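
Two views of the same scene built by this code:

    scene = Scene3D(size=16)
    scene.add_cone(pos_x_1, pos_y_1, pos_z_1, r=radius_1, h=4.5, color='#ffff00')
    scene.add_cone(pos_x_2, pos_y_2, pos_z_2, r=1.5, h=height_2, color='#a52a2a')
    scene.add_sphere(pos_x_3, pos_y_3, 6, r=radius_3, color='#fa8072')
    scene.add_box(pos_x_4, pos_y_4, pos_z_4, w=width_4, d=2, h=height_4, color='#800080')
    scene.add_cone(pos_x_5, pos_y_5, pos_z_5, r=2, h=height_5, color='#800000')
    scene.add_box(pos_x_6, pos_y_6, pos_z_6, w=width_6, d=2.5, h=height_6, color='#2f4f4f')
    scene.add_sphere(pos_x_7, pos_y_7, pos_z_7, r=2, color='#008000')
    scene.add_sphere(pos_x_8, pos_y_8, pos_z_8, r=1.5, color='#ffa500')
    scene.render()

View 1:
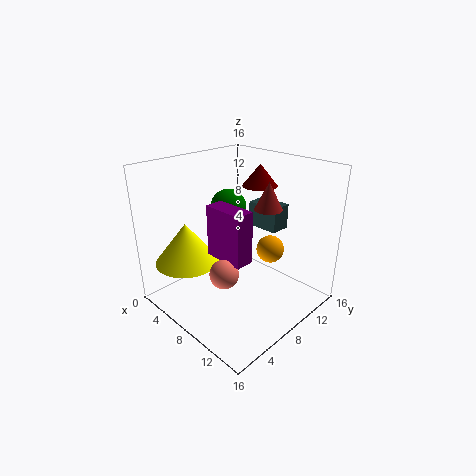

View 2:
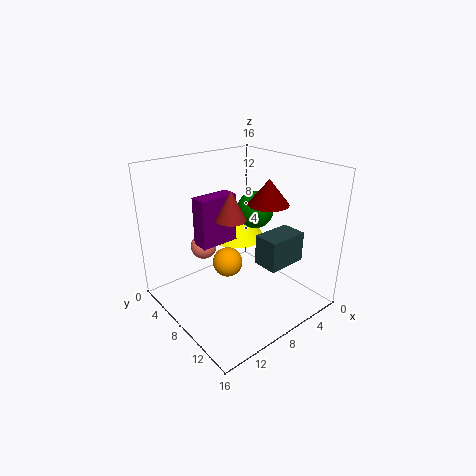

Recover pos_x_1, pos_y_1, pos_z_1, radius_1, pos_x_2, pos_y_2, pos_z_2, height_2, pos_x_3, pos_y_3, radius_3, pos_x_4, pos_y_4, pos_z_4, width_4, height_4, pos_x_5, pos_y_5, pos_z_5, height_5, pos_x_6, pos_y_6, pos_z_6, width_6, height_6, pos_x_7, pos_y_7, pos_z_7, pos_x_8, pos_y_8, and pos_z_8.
pos_x_1 = 4.5
pos_y_1 = 3.5
pos_z_1 = 5.5
radius_1 = 3.5
pos_x_2 = 10.5
pos_y_2 = 10
pos_z_2 = 11.5
height_2 = 3
pos_x_3 = 10
pos_y_3 = 4
radius_3 = 1.5
pos_x_4 = 7
pos_y_4 = 4.5
pos_z_4 = 7
width_4 = 4.5
height_4 = 5.5
pos_x_5 = 7.5
pos_y_5 = 12
pos_z_5 = 13
height_5 = 2.5
pos_x_6 = 5.5
pos_y_6 = 12.5
pos_z_6 = 7.5
width_6 = 4
height_6 = 3
pos_x_7 = 6
pos_y_7 = 8.5
pos_z_7 = 11
pos_x_8 = 11
pos_y_8 = 10
pos_z_8 = 7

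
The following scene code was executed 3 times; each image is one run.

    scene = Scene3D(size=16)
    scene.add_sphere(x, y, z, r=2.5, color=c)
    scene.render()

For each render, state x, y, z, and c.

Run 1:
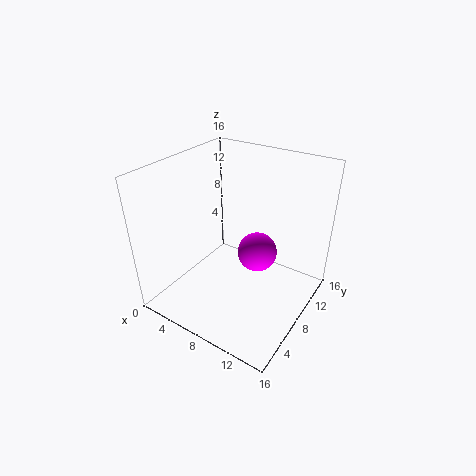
x = 8
y = 12.5
z = 3.5
c = 'magenta'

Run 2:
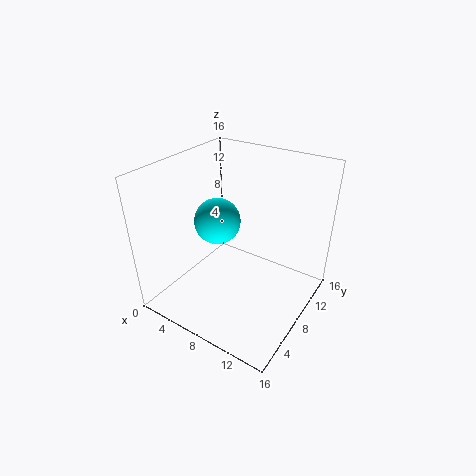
x = 6
y = 7
z = 10
c = 'cyan'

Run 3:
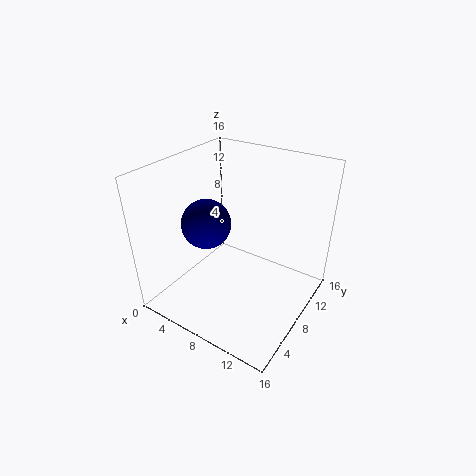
x = 6.5
y = 4.5
z = 11
c = 'navy'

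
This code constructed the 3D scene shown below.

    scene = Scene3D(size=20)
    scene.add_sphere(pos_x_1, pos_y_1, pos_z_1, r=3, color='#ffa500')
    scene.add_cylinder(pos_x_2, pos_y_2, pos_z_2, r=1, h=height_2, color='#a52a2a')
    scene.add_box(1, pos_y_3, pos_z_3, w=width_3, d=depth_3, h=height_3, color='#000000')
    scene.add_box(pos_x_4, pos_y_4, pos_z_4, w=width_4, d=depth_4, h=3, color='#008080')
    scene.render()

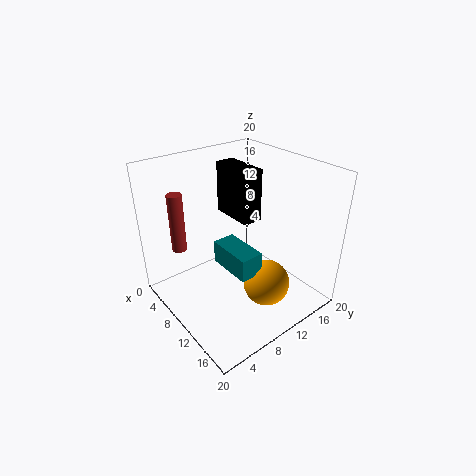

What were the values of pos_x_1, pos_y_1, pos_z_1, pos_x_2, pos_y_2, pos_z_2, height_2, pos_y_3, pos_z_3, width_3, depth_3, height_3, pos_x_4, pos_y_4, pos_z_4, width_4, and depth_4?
pos_x_1 = 16, pos_y_1 = 10, pos_z_1 = 6, pos_x_2 = 6, pos_y_2 = 3, pos_z_2 = 9, height_2 = 8, pos_y_3 = 13, pos_z_3 = 10, width_3 = 7, depth_3 = 3, height_3 = 8, pos_x_4 = 10, pos_y_4 = 6, pos_z_4 = 8, width_4 = 6, depth_4 = 3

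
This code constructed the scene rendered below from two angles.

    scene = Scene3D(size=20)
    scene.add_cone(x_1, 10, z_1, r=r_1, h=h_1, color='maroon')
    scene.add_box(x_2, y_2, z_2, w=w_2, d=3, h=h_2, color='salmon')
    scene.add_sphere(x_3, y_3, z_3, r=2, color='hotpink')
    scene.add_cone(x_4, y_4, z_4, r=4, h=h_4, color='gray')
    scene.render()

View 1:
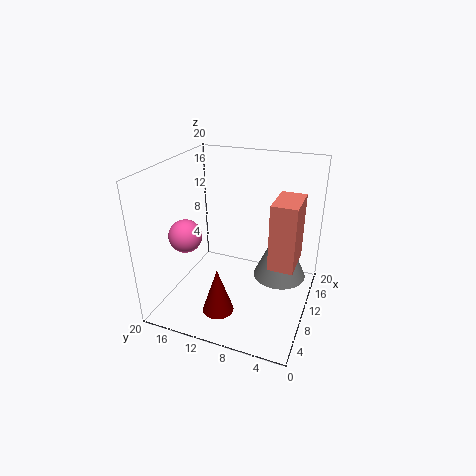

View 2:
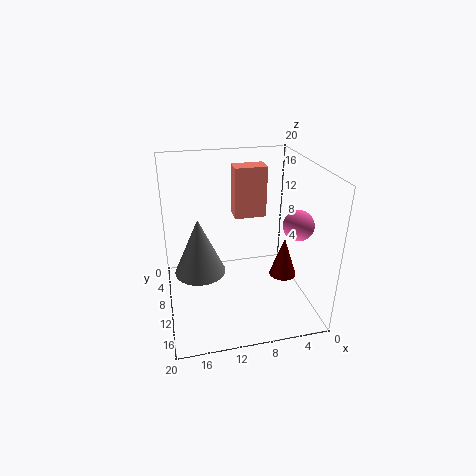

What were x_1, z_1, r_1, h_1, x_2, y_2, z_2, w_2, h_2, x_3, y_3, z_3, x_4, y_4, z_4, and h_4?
x_1 = 3; z_1 = 3; r_1 = 2; h_1 = 6; x_2 = 4; y_2 = 1; z_2 = 10; w_2 = 5; h_2 = 8; x_3 = 3; y_3 = 14; z_3 = 13; x_4 = 15; y_4 = 5; z_4 = 2; h_4 = 9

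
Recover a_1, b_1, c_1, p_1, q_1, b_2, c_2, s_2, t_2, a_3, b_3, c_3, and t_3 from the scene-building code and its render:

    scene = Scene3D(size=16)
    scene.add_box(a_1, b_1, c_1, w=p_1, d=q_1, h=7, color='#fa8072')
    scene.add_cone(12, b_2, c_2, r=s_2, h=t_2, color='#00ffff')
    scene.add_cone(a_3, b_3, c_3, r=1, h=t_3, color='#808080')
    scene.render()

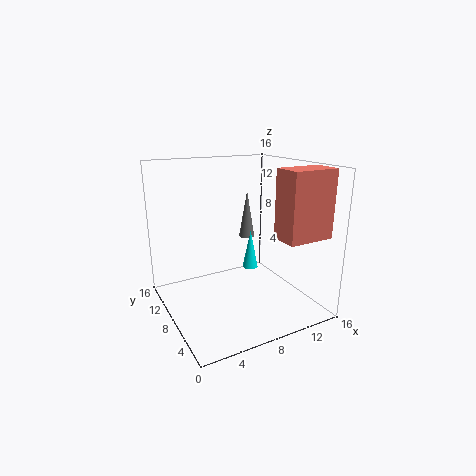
a_1 = 10
b_1 = 1
c_1 = 9
p_1 = 5
q_1 = 3
b_2 = 12
c_2 = 2
s_2 = 1
t_2 = 5
a_3 = 12
b_3 = 13
c_3 = 6
t_3 = 6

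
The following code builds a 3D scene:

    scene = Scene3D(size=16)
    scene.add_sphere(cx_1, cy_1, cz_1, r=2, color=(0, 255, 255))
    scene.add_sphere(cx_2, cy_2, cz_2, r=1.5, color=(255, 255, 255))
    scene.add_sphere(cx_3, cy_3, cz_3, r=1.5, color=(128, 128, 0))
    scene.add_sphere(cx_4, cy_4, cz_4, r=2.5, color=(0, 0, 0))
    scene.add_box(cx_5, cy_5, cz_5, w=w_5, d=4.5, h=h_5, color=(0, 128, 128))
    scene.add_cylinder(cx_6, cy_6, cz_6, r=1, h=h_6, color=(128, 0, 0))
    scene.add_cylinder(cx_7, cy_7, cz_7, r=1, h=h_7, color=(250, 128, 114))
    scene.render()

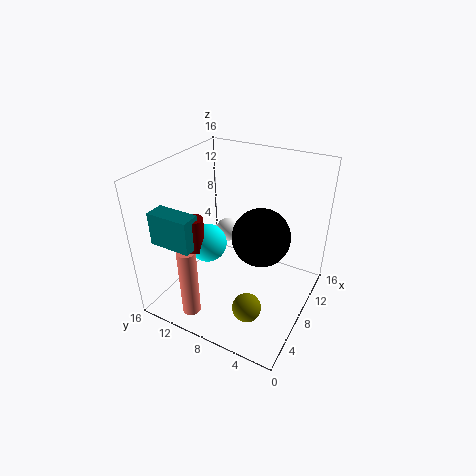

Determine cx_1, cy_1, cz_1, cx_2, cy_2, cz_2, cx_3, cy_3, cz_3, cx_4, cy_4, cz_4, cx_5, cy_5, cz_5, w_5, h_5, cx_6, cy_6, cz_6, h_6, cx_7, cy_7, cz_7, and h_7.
cx_1 = 5, cy_1 = 10, cz_1 = 8.5, cx_2 = 12.5, cy_2 = 12, cz_2 = 5.5, cx_3 = 3.5, cy_3 = 4.5, cz_3 = 3, cx_4 = 3, cy_4 = 3, cz_4 = 12.5, cx_5 = 1.5, cy_5 = 10, cz_5 = 9, w_5 = 2, h_5 = 3.5, cx_6 = 3.5, cy_6 = 10.5, cz_6 = 8.5, h_6 = 3.5, cx_7 = 2.5, cy_7 = 11, cz_7 = 0.5, h_7 = 8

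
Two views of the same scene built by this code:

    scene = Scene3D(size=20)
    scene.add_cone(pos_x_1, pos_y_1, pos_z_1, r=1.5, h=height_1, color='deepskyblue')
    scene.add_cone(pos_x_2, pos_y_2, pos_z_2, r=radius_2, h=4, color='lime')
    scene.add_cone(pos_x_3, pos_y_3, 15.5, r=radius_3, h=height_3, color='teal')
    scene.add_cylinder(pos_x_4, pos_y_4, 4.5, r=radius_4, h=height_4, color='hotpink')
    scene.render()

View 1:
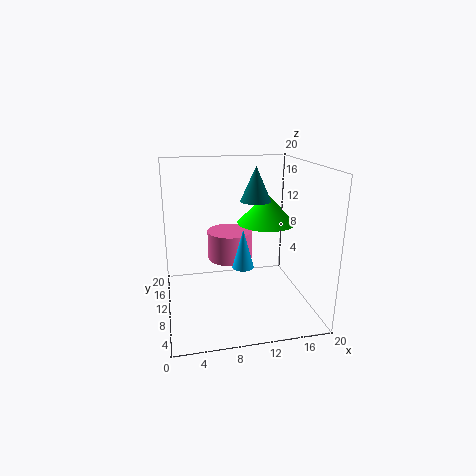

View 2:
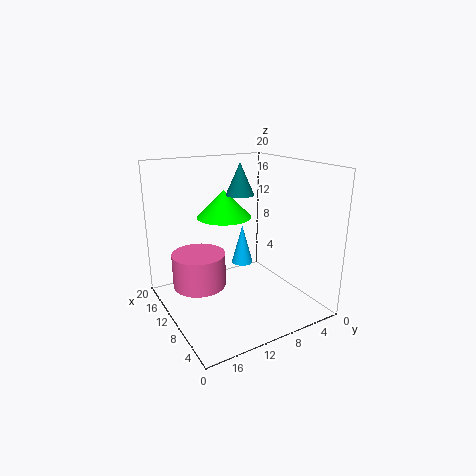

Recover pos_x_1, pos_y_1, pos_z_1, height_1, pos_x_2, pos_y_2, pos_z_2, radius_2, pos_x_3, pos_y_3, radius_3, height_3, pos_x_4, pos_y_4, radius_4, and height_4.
pos_x_1 = 10.5
pos_y_1 = 9
pos_z_1 = 6
height_1 = 5.5
pos_x_2 = 14
pos_y_2 = 10
pos_z_2 = 12
radius_2 = 4
pos_x_3 = 12
pos_y_3 = 8.5
radius_3 = 2
height_3 = 4.5
pos_x_4 = 10
pos_y_4 = 16
radius_4 = 3.5
height_4 = 4.5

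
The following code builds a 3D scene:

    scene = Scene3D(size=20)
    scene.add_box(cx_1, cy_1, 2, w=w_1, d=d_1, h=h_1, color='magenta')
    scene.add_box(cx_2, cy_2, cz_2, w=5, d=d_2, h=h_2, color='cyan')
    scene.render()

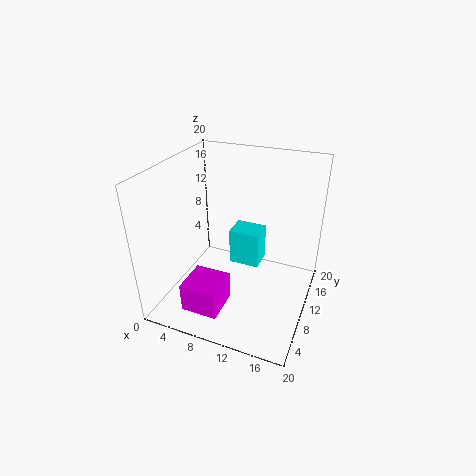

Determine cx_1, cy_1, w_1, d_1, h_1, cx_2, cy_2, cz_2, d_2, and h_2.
cx_1 = 5, cy_1 = 2, w_1 = 5, d_1 = 5, h_1 = 4, cx_2 = 6, cy_2 = 16, cz_2 = 1, d_2 = 4, h_2 = 6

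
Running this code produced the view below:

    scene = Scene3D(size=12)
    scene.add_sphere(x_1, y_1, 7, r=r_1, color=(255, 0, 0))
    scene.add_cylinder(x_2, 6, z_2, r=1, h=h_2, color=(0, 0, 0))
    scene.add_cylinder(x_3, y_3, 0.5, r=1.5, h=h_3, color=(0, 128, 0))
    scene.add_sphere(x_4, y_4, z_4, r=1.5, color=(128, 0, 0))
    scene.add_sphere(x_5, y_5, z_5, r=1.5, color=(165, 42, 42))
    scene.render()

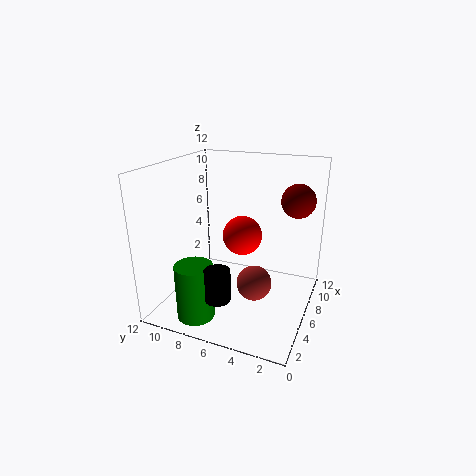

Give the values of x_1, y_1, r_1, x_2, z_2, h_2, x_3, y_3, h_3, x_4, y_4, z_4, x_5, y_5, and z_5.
x_1 = 4.5, y_1 = 5, r_1 = 1.5, x_2 = 2, z_2 = 2.5, h_2 = 2.5, x_3 = 2, y_3 = 8, h_3 = 4.5, x_4 = 10, y_4 = 2, z_4 = 8.5, x_5 = 6, y_5 = 4.5, z_5 = 2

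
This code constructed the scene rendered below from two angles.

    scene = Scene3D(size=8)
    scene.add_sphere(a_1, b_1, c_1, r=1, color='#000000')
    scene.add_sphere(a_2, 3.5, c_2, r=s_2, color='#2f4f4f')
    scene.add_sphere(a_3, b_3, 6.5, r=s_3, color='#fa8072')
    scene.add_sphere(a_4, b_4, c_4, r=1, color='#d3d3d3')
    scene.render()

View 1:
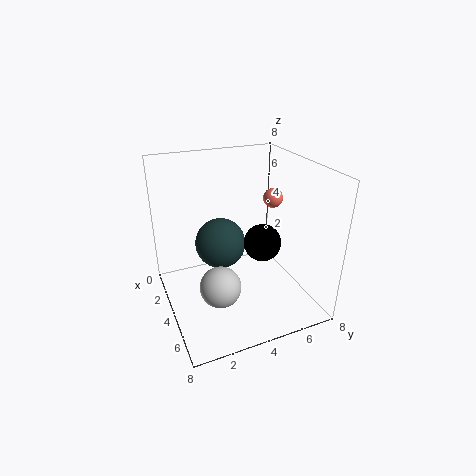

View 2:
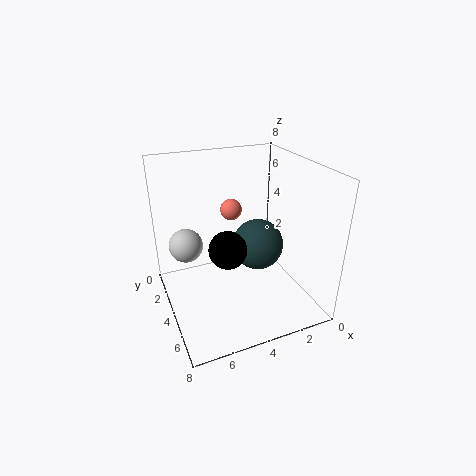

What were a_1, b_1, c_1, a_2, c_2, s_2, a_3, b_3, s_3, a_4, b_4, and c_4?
a_1 = 5
b_1 = 5
c_1 = 4
a_2 = 2.5
c_2 = 3
s_2 = 1.5
a_3 = 5
b_3 = 5.5
s_3 = 0.5
a_4 = 6.5
b_4 = 2
c_4 = 3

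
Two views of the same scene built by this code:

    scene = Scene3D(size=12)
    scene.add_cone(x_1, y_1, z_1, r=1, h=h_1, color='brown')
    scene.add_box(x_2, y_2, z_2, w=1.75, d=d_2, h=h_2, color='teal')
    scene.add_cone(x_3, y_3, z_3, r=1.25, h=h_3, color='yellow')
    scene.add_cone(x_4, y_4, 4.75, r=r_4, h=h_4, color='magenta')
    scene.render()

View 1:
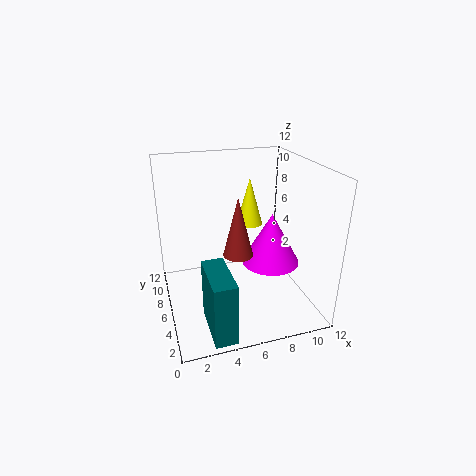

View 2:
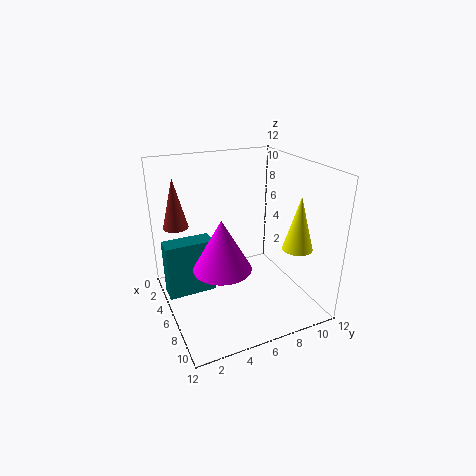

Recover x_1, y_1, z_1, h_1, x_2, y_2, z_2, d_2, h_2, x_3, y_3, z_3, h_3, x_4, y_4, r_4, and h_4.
x_1 = 4.5; y_1 = 1.25; z_1 = 7.25; h_1 = 4; x_2 = 2.5; y_2 = 0.25; z_2 = 0.25; d_2 = 4.25; h_2 = 5; x_3 = 8.5; y_3 = 10.25; z_3 = 5.25; h_3 = 4.5; x_4 = 8; y_4 = 3.75; r_4 = 2.25; h_4 = 4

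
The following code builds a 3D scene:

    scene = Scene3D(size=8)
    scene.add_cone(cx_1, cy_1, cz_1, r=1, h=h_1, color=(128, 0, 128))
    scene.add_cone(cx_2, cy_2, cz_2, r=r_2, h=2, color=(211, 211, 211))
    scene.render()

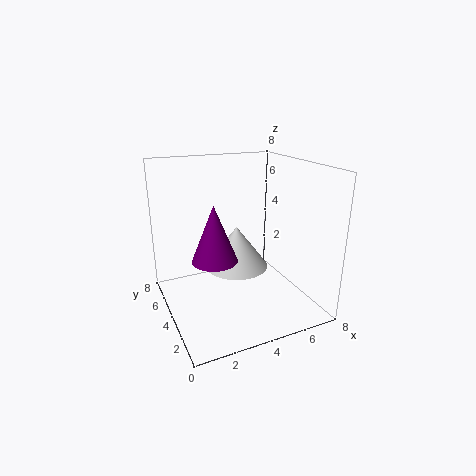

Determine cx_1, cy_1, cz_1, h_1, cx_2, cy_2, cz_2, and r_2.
cx_1 = 1.5
cy_1 = 1
cz_1 = 4.5
h_1 = 2.5
cx_2 = 3
cy_2 = 2
cz_2 = 3.5
r_2 = 1.5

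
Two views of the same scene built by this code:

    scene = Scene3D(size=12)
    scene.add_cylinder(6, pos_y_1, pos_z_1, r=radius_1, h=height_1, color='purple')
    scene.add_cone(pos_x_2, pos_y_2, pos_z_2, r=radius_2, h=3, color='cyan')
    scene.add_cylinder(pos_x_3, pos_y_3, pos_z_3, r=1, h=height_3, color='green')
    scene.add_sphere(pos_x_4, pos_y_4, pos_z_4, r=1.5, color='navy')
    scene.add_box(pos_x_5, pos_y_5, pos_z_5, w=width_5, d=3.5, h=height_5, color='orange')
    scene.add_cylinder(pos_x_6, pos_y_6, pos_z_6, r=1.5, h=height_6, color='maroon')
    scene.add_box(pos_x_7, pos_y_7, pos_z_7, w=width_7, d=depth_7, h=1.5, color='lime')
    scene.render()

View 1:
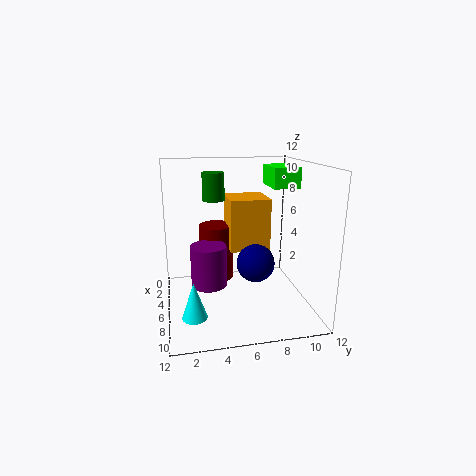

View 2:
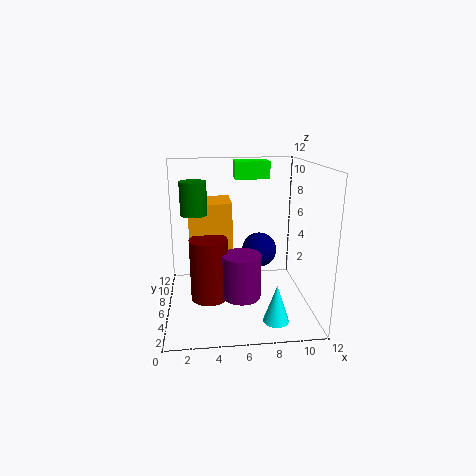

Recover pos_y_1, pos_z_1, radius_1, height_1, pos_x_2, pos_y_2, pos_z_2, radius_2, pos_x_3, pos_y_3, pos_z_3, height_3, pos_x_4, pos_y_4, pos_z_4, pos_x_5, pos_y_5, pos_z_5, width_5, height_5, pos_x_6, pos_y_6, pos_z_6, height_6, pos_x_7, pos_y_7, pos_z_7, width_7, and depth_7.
pos_y_1 = 3.5; pos_z_1 = 2; radius_1 = 1.5; height_1 = 3.5; pos_x_2 = 8.5; pos_y_2 = 2; pos_z_2 = 0.5; radius_2 = 1; pos_x_3 = 2.5; pos_y_3 = 4.5; pos_z_3 = 8.5; height_3 = 2.5; pos_x_4 = 8; pos_y_4 = 7; pos_z_4 = 4.5; pos_x_5 = 2; pos_y_5 = 5.5; pos_z_5 = 4.5; width_5 = 3.5; height_5 = 4.5; pos_x_6 = 3.5; pos_y_6 = 4.5; pos_z_6 = 1.5; height_6 = 5; pos_x_7 = 6; pos_y_7 = 8; pos_z_7 = 10.5; width_7 = 3; depth_7 = 2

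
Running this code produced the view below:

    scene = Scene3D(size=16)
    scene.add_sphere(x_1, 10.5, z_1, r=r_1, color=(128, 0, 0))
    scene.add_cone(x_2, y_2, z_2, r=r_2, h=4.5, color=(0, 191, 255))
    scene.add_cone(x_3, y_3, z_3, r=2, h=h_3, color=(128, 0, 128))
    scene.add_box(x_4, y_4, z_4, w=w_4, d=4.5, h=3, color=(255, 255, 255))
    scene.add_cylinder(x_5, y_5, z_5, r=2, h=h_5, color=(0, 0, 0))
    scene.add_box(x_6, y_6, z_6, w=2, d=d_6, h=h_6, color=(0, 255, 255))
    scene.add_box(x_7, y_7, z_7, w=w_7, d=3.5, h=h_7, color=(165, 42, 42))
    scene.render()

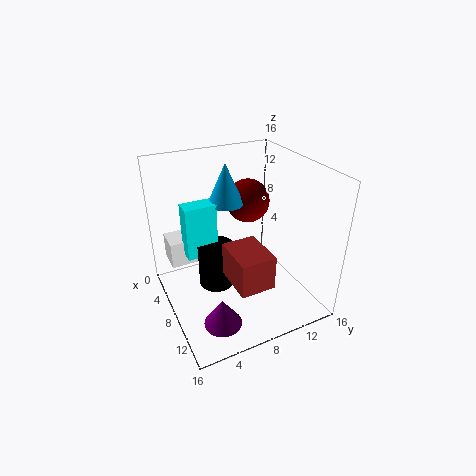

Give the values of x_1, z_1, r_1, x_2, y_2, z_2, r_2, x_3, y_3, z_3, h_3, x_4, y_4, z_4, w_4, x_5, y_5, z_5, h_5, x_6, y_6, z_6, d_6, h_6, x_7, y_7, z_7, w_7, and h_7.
x_1 = 5.5
z_1 = 11
r_1 = 2.5
x_2 = 6
y_2 = 7.5
z_2 = 11.5
r_2 = 2
x_3 = 12.5
y_3 = 4
z_3 = 1
h_3 = 3
x_4 = 2.5
y_4 = 1
z_4 = 4.5
w_4 = 3
x_5 = 7.5
y_5 = 5.5
z_5 = 2.5
h_5 = 5
x_6 = 5
y_6 = 2.5
z_6 = 6
d_6 = 3.5
h_6 = 6
x_7 = 10.5
y_7 = 5
z_7 = 6
w_7 = 4.5
h_7 = 3.5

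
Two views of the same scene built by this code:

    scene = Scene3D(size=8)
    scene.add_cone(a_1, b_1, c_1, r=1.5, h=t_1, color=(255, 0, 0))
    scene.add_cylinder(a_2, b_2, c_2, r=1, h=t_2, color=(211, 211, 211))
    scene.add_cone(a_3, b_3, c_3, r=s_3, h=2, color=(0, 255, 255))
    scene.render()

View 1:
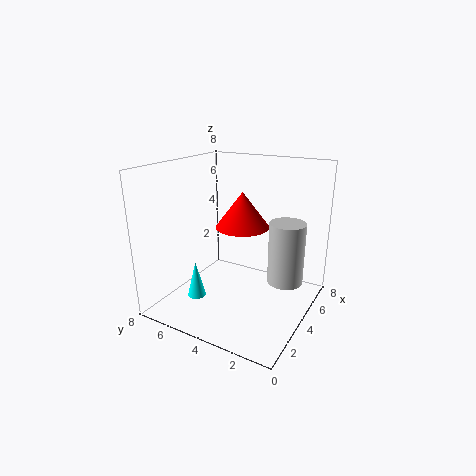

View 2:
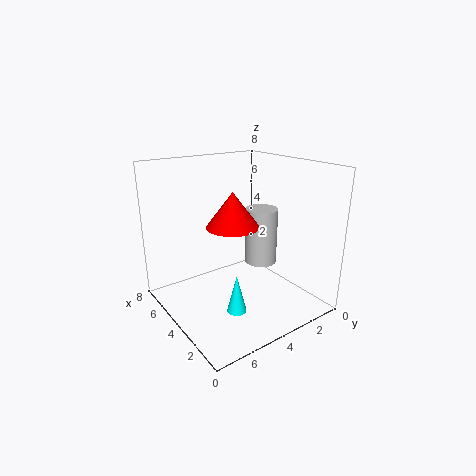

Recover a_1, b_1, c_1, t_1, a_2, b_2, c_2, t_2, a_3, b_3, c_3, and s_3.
a_1 = 4.5
b_1 = 4
c_1 = 4.5
t_1 = 2
a_2 = 5
b_2 = 1.5
c_2 = 1.5
t_2 = 3.5
a_3 = 2
b_3 = 5.5
c_3 = 1
s_3 = 0.5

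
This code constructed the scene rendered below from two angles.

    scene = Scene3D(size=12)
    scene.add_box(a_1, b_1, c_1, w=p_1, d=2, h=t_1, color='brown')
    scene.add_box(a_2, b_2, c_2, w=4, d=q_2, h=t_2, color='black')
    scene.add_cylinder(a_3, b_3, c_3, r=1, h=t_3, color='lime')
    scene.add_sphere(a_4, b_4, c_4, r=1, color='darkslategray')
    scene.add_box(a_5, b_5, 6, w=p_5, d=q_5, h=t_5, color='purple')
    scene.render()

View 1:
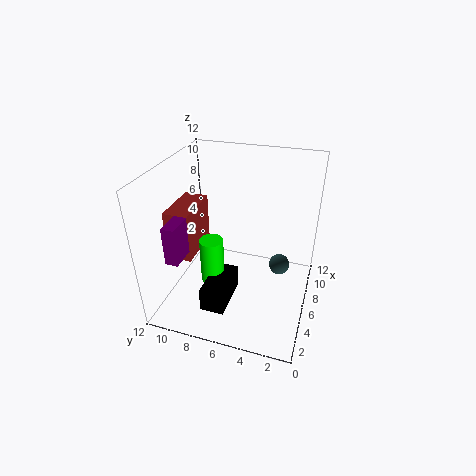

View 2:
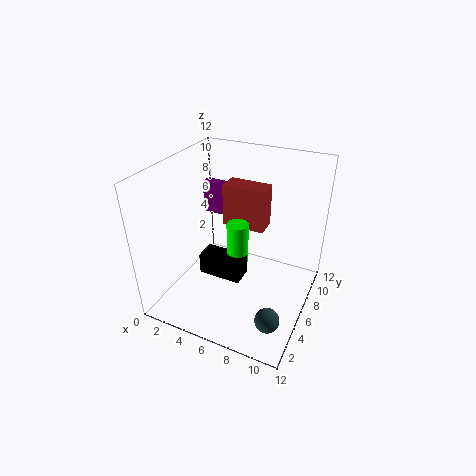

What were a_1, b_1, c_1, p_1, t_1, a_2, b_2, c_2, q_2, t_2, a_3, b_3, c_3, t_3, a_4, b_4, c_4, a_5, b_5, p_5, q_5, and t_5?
a_1 = 3; b_1 = 9; c_1 = 5; p_1 = 4; t_1 = 4; a_2 = 2; b_2 = 6; c_2 = 1; q_2 = 2; t_2 = 2; a_3 = 5; b_3 = 8; c_3 = 2; t_3 = 4; a_4 = 10; b_4 = 3; c_4 = 1; a_5 = 1; b_5 = 9; p_5 = 2; q_5 = 1; t_5 = 3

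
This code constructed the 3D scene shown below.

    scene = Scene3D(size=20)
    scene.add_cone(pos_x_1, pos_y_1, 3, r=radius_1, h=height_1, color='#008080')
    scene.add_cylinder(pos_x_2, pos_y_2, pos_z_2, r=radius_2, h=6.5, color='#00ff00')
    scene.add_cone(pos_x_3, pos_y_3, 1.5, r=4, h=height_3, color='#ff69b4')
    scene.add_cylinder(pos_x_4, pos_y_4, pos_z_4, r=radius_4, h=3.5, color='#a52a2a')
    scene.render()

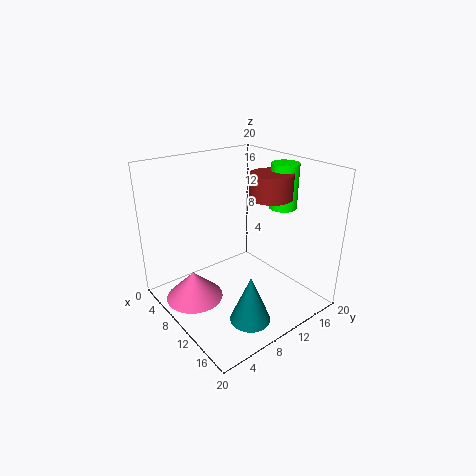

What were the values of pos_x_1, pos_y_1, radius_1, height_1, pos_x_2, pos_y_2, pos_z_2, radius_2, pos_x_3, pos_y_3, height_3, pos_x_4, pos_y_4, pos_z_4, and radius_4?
pos_x_1 = 17.5
pos_y_1 = 6
radius_1 = 2.5
height_1 = 6
pos_x_2 = 11
pos_y_2 = 17.5
pos_z_2 = 13
radius_2 = 2
pos_x_3 = 7.5
pos_y_3 = 4
height_3 = 4
pos_x_4 = 11
pos_y_4 = 15
pos_z_4 = 15
radius_4 = 3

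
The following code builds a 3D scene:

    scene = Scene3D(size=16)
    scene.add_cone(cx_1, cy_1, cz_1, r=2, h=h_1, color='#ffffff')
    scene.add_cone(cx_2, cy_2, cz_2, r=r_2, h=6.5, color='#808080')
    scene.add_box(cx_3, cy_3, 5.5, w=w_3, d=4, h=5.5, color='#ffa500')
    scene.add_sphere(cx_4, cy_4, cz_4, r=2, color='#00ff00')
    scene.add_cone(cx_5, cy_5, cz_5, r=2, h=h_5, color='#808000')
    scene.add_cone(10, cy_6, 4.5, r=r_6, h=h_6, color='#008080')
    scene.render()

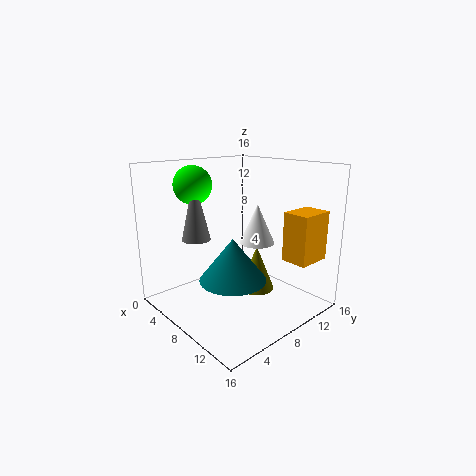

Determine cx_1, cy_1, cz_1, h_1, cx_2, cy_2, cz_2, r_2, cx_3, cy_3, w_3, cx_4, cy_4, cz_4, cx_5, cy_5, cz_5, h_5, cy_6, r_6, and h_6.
cx_1 = 8.5; cy_1 = 10.5; cz_1 = 7; h_1 = 4.5; cx_2 = 6.5; cy_2 = 3.5; cz_2 = 8.5; r_2 = 1.5; cx_3 = 11.5; cy_3 = 11.5; w_3 = 3; cx_4 = 5.5; cy_4 = 4; cz_4 = 14; cx_5 = 9.5; cy_5 = 9.5; cz_5 = 2; h_5 = 5; cy_6 = 5.5; r_6 = 3.5; h_6 = 4.5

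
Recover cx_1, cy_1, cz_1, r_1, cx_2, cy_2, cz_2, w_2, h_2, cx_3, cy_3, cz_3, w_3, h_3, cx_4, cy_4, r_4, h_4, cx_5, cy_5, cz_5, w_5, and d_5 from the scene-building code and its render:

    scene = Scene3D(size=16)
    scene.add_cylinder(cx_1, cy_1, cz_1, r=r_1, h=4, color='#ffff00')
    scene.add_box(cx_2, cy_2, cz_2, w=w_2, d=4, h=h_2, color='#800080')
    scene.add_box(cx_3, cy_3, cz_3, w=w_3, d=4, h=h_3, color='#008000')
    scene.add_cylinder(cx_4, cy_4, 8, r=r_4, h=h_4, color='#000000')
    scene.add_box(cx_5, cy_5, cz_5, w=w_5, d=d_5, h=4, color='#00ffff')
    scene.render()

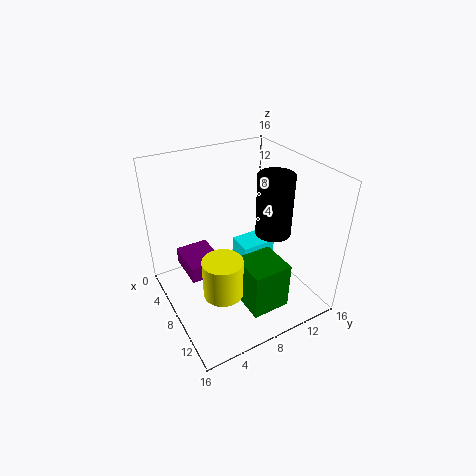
cx_1 = 12
cy_1 = 4
cz_1 = 5
r_1 = 2
cx_2 = 1
cy_2 = 3
cz_2 = 2
w_2 = 5
h_2 = 2
cx_3 = 11
cy_3 = 6
cz_3 = 3
w_3 = 4
h_3 = 5
cx_4 = 9
cy_4 = 12
r_4 = 2
h_4 = 7
cx_5 = 5
cy_5 = 9
cz_5 = 2
w_5 = 3
d_5 = 4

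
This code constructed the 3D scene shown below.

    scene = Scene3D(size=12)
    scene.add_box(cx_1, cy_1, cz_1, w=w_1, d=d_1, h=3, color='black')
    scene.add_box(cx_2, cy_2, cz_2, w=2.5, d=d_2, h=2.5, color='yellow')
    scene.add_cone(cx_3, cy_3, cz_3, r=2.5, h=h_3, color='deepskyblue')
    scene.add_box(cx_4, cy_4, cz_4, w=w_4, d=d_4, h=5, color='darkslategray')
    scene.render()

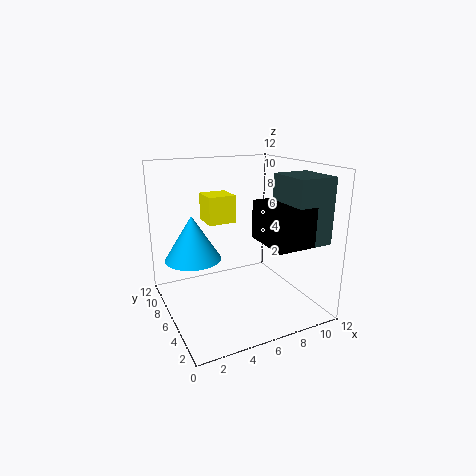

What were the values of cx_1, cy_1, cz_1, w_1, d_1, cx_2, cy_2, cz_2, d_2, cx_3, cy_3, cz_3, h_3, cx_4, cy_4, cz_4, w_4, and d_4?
cx_1 = 6.5; cy_1 = 0.5; cz_1 = 6.5; w_1 = 3; d_1 = 4; cx_2 = 4.5; cy_2 = 8.5; cz_2 = 6.5; d_2 = 2.5; cx_3 = 3; cy_3 = 9; cz_3 = 3.5; h_3 = 4; cx_4 = 8; cy_4 = 0.5; cz_4 = 6.5; w_4 = 3; d_4 = 3.5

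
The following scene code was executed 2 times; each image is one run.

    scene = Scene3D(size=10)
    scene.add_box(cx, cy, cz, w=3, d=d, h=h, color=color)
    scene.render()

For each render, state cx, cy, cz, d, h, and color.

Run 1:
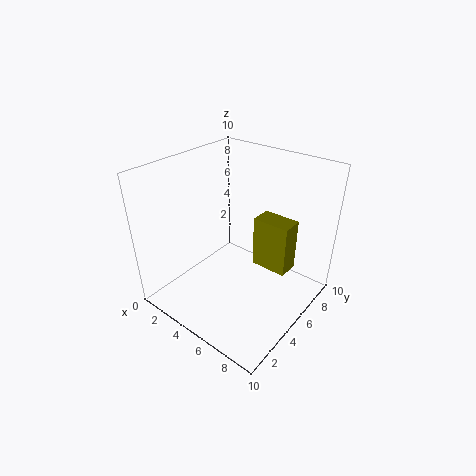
cx = 4
cy = 8.25
cz = 0.5
d = 1.75
h = 4.25
color = 'olive'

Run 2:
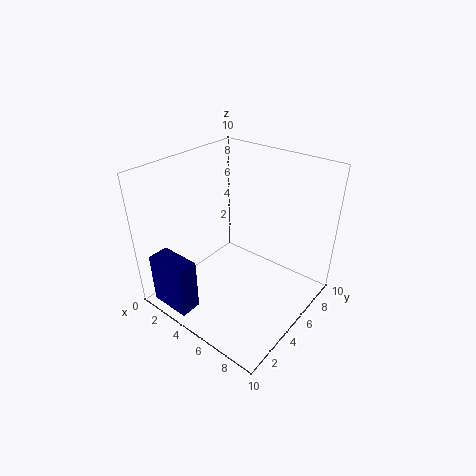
cx = 0.75
cy = 0.5
cz = 0.25
d = 1.5
h = 3.75
color = 'navy'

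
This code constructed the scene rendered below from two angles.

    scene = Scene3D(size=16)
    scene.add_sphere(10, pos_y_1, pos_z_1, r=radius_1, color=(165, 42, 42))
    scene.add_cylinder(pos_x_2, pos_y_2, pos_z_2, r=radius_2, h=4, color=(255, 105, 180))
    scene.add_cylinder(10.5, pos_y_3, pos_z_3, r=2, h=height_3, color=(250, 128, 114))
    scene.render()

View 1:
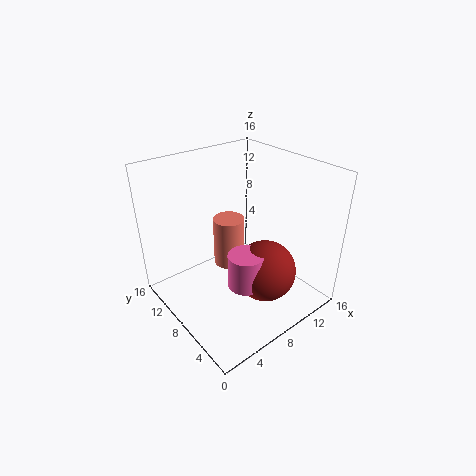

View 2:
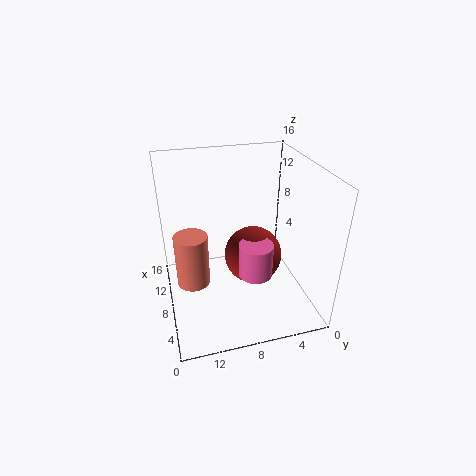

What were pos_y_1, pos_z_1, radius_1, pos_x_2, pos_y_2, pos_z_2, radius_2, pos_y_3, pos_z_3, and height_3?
pos_y_1 = 5.5, pos_z_1 = 4, radius_1 = 3.5, pos_x_2 = 7.5, pos_y_2 = 6, pos_z_2 = 3, radius_2 = 2, pos_y_3 = 13, pos_z_3 = 1, height_3 = 6.5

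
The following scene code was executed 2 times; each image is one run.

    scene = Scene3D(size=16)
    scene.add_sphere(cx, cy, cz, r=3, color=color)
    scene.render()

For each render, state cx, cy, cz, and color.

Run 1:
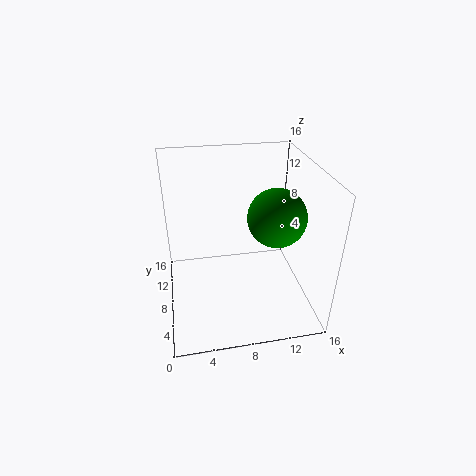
cx = 11.5; cy = 5.5; cz = 11.5; color = 'green'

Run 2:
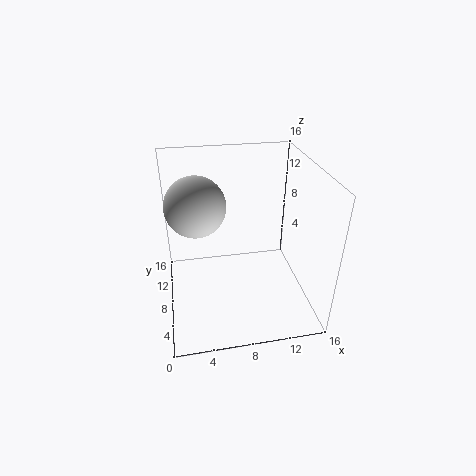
cx = 3.5; cy = 6.5; cz = 13; color = 'lightgray'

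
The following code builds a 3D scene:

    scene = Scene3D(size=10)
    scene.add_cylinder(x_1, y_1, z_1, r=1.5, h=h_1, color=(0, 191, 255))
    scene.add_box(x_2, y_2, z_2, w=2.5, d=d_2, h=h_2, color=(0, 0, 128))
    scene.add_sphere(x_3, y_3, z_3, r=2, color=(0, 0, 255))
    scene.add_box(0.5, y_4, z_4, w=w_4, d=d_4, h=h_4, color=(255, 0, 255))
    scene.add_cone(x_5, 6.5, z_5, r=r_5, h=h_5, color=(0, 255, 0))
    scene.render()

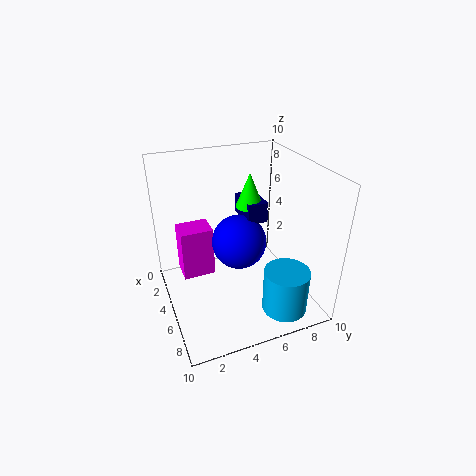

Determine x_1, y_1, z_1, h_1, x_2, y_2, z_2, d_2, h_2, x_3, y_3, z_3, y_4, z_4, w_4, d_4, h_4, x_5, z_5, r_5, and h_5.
x_1 = 8.5, y_1 = 7, z_1 = 1, h_1 = 3, x_2 = 2, y_2 = 6, z_2 = 5.5, d_2 = 1.5, h_2 = 1.5, x_3 = 4, y_3 = 5.5, z_3 = 4, y_4 = 1.5, z_4 = 0.5, w_4 = 2, d_4 = 2.5, h_4 = 4, x_5 = 3.5, z_5 = 6.5, r_5 = 1, h_5 = 2.5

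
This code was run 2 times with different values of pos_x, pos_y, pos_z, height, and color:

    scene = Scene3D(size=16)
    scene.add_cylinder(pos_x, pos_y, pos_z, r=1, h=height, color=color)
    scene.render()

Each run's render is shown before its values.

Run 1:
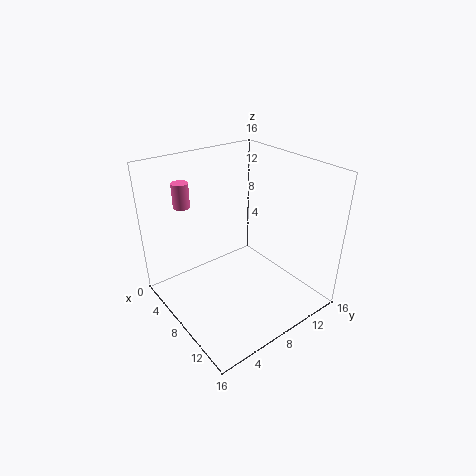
pos_x = 1, pos_y = 5, pos_z = 10, height = 3, color = 'hotpink'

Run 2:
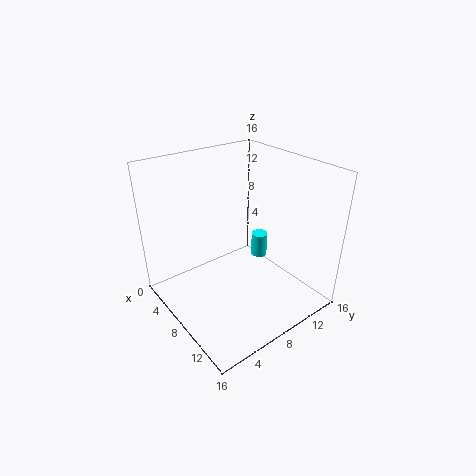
pos_x = 6, pos_y = 13, pos_z = 3, height = 3, color = 'cyan'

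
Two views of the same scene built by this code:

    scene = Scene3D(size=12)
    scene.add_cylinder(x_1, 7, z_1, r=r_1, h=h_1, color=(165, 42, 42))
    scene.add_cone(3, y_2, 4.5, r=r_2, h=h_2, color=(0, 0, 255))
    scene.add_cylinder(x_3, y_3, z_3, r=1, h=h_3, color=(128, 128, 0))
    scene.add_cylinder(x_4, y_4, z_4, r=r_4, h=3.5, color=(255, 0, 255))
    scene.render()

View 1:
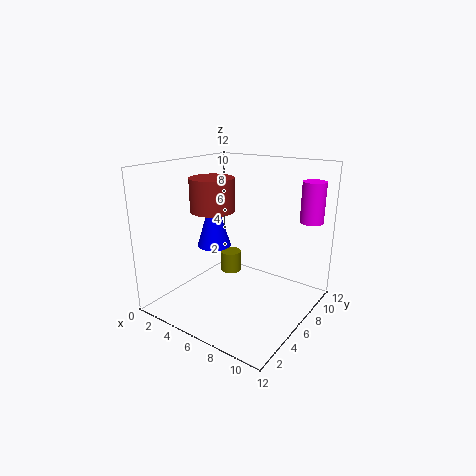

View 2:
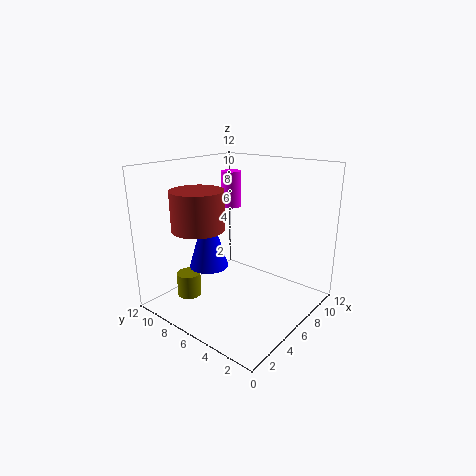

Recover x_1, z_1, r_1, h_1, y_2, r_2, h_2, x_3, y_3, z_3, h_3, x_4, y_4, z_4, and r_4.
x_1 = 2.5
z_1 = 7.5
r_1 = 2
h_1 = 3
y_2 = 6.5
r_2 = 1.5
h_2 = 5
x_3 = 3
y_3 = 9
z_3 = 1
h_3 = 2
x_4 = 10.5
y_4 = 10.5
z_4 = 7
r_4 = 1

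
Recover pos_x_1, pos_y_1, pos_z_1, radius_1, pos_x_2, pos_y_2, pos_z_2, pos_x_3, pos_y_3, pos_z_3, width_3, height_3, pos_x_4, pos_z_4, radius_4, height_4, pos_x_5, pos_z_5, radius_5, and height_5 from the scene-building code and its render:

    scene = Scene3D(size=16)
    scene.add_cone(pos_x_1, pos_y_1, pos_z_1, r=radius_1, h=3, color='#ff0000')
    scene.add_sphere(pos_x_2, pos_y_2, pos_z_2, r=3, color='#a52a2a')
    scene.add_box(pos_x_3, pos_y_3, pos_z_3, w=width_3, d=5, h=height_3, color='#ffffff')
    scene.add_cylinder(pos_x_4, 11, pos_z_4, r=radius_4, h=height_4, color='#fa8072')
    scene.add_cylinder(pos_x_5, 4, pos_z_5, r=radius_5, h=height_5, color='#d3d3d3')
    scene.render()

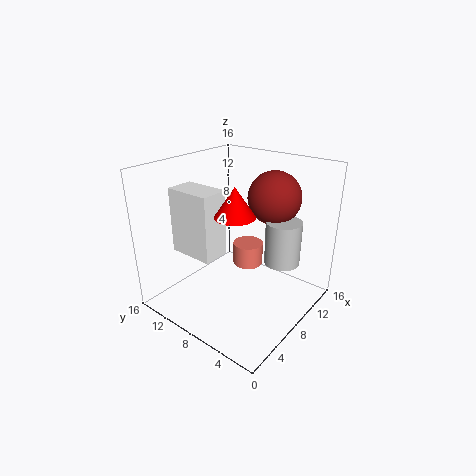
pos_x_1 = 5; pos_y_1 = 6; pos_z_1 = 12; radius_1 = 2; pos_x_2 = 12; pos_y_2 = 6; pos_z_2 = 12; pos_x_3 = 3; pos_y_3 = 8; pos_z_3 = 7; width_3 = 3; height_3 = 7; pos_x_4 = 14; pos_z_4 = 1; radius_4 = 2; height_4 = 3; pos_x_5 = 11; pos_z_5 = 5; radius_5 = 2; height_5 = 5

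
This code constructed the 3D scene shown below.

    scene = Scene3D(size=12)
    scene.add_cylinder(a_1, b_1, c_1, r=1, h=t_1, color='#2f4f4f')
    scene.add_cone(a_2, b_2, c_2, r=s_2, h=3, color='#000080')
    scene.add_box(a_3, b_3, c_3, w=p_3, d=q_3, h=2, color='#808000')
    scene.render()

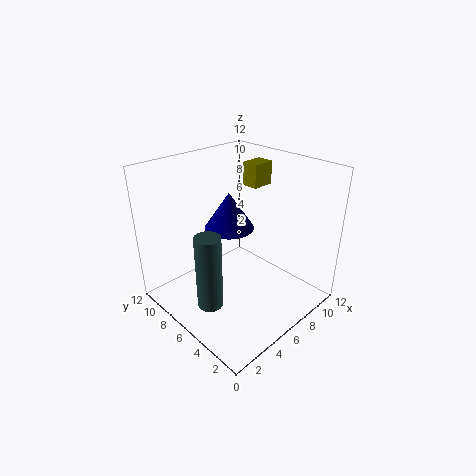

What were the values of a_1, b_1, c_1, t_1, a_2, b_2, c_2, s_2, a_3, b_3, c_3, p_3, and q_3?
a_1 = 2; b_1 = 5; c_1 = 2; t_1 = 6; a_2 = 5.5; b_2 = 6.5; c_2 = 7; s_2 = 2; a_3 = 8.5; b_3 = 6.5; c_3 = 9.5; p_3 = 2; q_3 = 1.5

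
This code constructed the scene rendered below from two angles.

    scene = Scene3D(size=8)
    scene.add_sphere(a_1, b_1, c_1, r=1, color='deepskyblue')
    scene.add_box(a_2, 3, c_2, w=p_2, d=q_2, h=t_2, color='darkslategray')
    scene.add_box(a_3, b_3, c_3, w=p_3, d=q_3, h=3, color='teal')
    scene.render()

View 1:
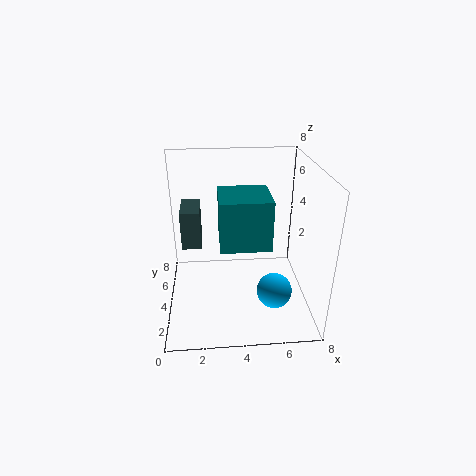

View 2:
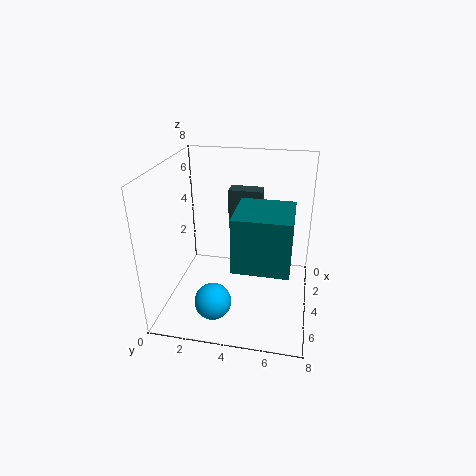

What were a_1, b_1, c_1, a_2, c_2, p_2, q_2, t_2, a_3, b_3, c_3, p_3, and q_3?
a_1 = 6
b_1 = 3
c_1 = 1
a_2 = 1
c_2 = 4
p_2 = 1
q_2 = 2
t_2 = 2
a_3 = 3
b_3 = 4
c_3 = 3
p_3 = 3
q_3 = 3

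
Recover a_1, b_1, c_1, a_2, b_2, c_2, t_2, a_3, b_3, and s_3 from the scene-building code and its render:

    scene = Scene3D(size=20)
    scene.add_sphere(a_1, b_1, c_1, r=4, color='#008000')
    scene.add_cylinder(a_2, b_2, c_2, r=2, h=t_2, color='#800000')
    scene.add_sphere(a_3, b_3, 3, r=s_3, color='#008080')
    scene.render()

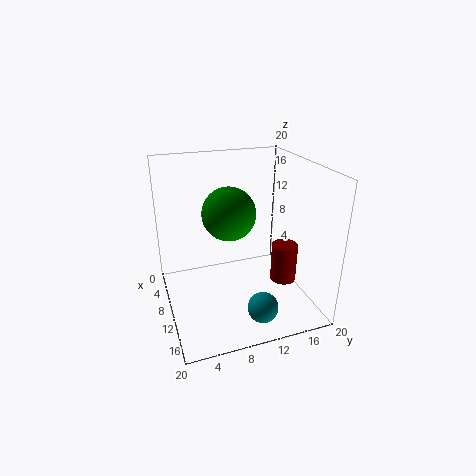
a_1 = 6
b_1 = 10
c_1 = 12
a_2 = 9
b_2 = 18
c_2 = 1
t_2 = 6
a_3 = 17
b_3 = 11
s_3 = 2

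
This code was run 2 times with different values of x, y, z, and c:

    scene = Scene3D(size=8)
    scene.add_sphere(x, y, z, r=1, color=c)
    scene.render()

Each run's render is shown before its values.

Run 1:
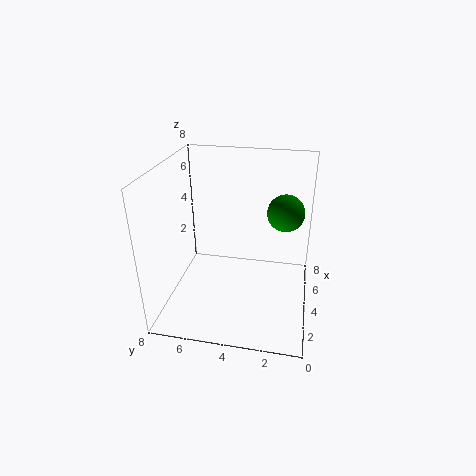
x = 4.5, y = 1.5, z = 5.5, c = 'green'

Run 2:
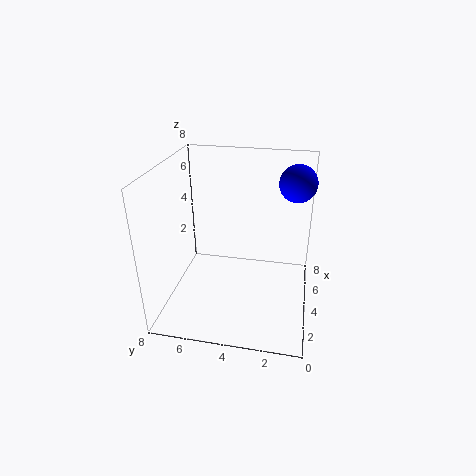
x = 5, y = 1, z = 7, c = 'blue'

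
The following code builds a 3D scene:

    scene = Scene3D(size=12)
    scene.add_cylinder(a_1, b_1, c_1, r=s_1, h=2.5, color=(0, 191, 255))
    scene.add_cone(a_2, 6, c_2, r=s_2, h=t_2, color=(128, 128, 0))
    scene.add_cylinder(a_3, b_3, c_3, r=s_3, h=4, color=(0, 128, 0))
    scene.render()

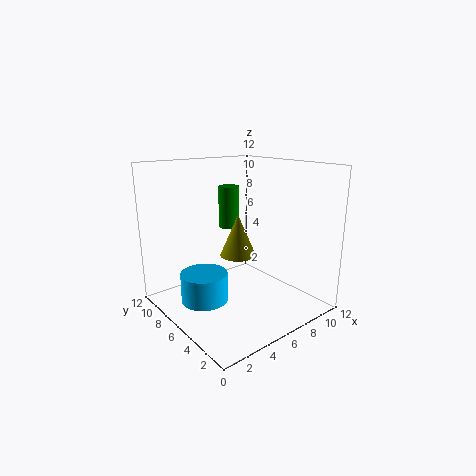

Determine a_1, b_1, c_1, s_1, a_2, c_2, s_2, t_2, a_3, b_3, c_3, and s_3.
a_1 = 3.5, b_1 = 7.5, c_1 = 0.5, s_1 = 2, a_2 = 6, c_2 = 4.5, s_2 = 1.5, t_2 = 3.5, a_3 = 8.5, b_3 = 10.5, c_3 = 5.5, s_3 = 1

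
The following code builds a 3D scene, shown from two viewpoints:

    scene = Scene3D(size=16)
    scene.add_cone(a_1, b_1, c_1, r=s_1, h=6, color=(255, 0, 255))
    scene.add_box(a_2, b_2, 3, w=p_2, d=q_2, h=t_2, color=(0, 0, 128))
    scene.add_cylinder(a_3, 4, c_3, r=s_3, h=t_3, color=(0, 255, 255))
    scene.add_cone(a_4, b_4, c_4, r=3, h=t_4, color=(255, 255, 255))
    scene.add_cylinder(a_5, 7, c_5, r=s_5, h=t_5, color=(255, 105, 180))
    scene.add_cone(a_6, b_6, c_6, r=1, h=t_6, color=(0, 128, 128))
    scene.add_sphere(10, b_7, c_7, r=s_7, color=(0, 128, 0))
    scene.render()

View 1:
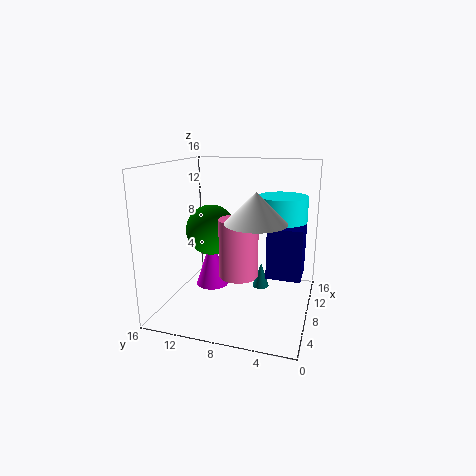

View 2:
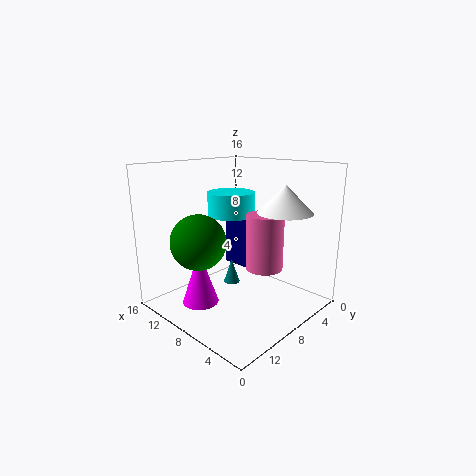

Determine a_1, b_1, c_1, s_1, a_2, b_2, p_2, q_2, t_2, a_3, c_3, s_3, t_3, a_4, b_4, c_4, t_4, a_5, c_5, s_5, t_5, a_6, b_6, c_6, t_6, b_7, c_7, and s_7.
a_1 = 10
b_1 = 12
c_1 = 1
s_1 = 2
a_2 = 9
b_2 = 1
p_2 = 4
q_2 = 4
t_2 = 6
a_3 = 13
c_3 = 9
s_3 = 3
t_3 = 3
a_4 = 4
b_4 = 5
c_4 = 11
t_4 = 3
a_5 = 5
c_5 = 5
s_5 = 2
t_5 = 6
a_6 = 11
b_6 = 6
c_6 = 1
t_6 = 3
b_7 = 12
c_7 = 8
s_7 = 3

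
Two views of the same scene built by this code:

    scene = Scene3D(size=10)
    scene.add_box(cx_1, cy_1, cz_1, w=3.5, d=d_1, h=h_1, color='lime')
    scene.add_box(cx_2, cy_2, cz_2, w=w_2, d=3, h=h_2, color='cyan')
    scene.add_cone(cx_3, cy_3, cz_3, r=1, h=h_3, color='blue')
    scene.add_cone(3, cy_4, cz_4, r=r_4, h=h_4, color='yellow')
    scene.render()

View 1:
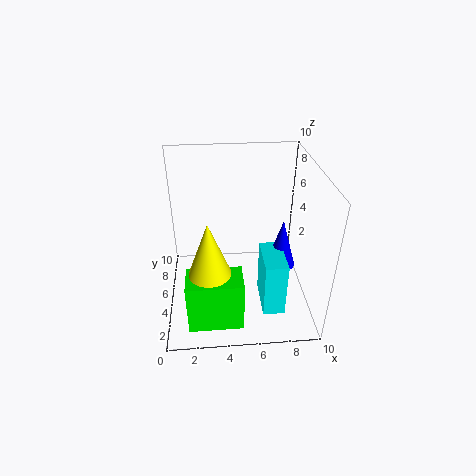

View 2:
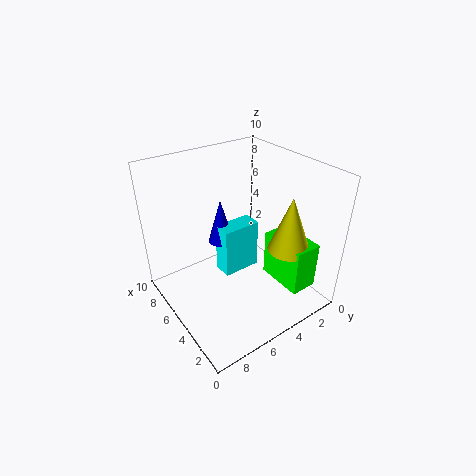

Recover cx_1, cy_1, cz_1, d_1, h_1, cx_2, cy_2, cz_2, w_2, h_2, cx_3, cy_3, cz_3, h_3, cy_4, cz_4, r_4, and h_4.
cx_1 = 1.5, cy_1 = 0.5, cz_1 = 1, d_1 = 2, h_1 = 3.5, cx_2 = 6.5, cy_2 = 2, cz_2 = 0.5, w_2 = 1.5, h_2 = 4, cx_3 = 8, cy_3 = 4.5, cz_3 = 3, h_3 = 3.5, cy_4 = 2, cz_4 = 4, r_4 = 1.5, h_4 = 4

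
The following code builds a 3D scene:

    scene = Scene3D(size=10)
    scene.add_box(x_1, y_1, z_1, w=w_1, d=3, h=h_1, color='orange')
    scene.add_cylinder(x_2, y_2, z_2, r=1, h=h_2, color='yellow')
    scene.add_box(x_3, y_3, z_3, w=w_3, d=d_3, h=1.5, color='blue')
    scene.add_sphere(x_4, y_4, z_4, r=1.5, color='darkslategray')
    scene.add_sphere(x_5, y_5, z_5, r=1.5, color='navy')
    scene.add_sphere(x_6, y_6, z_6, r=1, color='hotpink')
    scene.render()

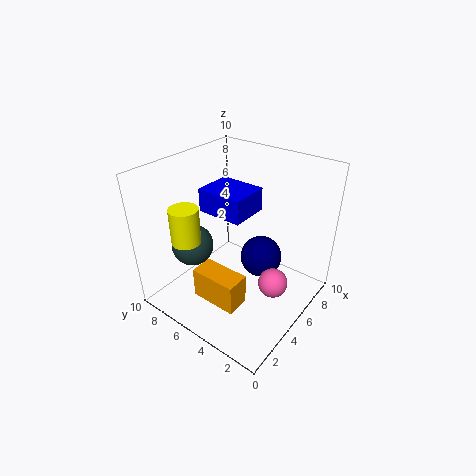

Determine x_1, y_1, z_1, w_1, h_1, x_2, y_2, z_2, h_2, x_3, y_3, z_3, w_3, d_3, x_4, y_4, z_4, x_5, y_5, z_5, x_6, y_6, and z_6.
x_1 = 1; y_1 = 2.5; z_1 = 2.5; w_1 = 1.5; h_1 = 2; x_2 = 2.5; y_2 = 7.5; z_2 = 5; h_2 = 2.5; x_3 = 3; y_3 = 3.5; z_3 = 7.5; w_3 = 2.5; d_3 = 3; x_4 = 3.5; y_4 = 8; z_4 = 4; x_5 = 6.5; y_5 = 4; z_5 = 3; x_6 = 5; y_6 = 2; z_6 = 2.5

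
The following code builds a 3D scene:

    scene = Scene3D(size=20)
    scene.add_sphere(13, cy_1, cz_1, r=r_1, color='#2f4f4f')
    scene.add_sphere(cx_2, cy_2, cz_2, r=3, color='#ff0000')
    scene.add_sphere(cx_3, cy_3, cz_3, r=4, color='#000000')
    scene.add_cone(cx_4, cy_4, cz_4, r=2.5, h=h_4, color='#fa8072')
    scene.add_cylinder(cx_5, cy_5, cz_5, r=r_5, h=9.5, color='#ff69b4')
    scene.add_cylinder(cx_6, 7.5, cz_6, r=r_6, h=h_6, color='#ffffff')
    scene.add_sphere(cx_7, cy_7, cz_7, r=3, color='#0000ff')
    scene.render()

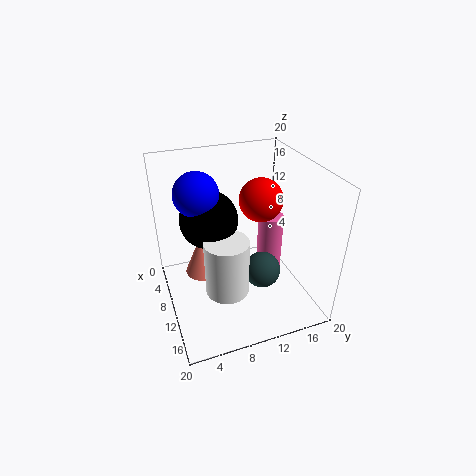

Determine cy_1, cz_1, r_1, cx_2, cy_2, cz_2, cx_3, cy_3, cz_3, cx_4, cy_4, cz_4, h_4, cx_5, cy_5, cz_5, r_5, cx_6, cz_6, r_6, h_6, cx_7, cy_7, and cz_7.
cy_1 = 12.5
cz_1 = 6
r_1 = 2.5
cx_2 = 9.5
cy_2 = 13.5
cz_2 = 15
cx_3 = 8
cy_3 = 6.5
cz_3 = 12.5
cx_4 = 9.5
cy_4 = 5
cz_4 = 5.5
h_4 = 6
cx_5 = 6
cy_5 = 17
cz_5 = 0.5
r_5 = 2
cx_6 = 12.5
cz_6 = 3.5
r_6 = 3
h_6 = 8
cx_7 = 8
cy_7 = 5
cz_7 = 16.5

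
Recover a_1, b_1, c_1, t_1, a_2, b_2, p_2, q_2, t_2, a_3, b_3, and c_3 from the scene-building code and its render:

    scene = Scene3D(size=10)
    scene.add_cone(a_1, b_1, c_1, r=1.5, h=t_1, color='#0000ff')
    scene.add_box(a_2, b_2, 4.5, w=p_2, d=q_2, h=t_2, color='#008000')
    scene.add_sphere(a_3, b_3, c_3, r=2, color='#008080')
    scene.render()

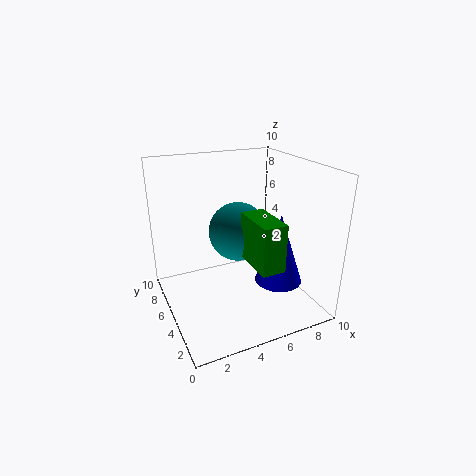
a_1 = 6.5; b_1 = 2; c_1 = 3; t_1 = 4.5; a_2 = 4.5; b_2 = 0.5; p_2 = 1.5; q_2 = 3; t_2 = 3; a_3 = 5; b_3 = 5; c_3 = 5.5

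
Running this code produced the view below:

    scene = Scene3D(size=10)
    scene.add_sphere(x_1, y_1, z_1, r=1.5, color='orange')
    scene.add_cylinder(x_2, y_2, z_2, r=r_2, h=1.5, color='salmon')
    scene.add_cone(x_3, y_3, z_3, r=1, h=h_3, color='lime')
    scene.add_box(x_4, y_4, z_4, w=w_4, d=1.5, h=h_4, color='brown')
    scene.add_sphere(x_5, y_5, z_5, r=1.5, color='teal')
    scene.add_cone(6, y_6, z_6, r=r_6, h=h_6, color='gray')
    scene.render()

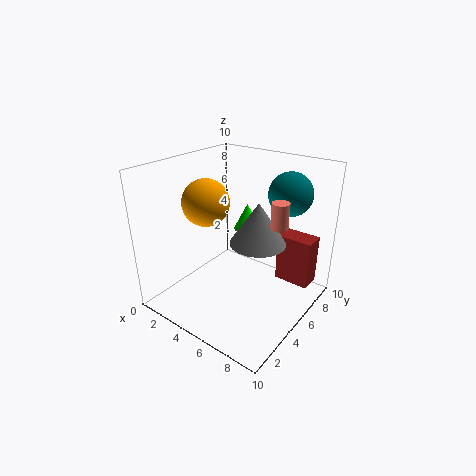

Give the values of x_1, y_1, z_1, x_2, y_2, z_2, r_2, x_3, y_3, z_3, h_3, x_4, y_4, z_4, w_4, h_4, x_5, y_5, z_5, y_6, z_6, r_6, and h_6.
x_1 = 4; y_1 = 3; z_1 = 8; x_2 = 9; y_2 = 3.5; z_2 = 7.5; r_2 = 0.5; x_3 = 4; y_3 = 7.5; z_3 = 4.5; h_3 = 2; x_4 = 7; y_4 = 7; z_4 = 1.5; w_4 = 2.5; h_4 = 3.5; x_5 = 7.5; y_5 = 7.5; z_5 = 8; y_6 = 6; z_6 = 4.5; r_6 = 2; h_6 = 3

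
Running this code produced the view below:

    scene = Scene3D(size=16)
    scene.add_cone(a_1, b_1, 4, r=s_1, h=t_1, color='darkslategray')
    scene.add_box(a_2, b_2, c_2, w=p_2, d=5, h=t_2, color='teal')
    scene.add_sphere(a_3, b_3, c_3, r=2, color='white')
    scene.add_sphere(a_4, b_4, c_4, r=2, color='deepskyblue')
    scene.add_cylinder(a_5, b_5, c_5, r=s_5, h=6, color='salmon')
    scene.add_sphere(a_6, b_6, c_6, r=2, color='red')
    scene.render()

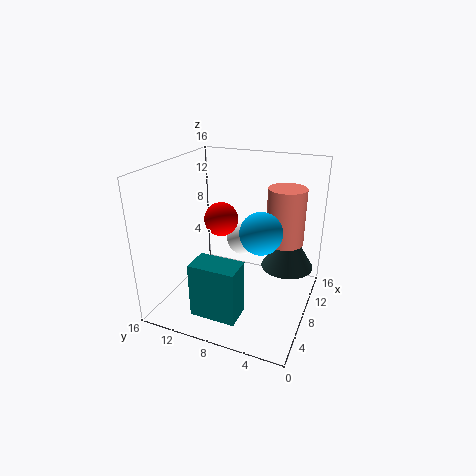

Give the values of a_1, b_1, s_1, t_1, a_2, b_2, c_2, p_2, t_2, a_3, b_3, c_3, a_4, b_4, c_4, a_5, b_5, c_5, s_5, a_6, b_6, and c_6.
a_1 = 11
b_1 = 3
s_1 = 3
t_1 = 5
a_2 = 2
b_2 = 6
c_2 = 1
p_2 = 3
t_2 = 6
a_3 = 12
b_3 = 9
c_3 = 6
a_4 = 4
b_4 = 4
c_4 = 11
a_5 = 9
b_5 = 3
c_5 = 8
s_5 = 2
a_6 = 10
b_6 = 11
c_6 = 9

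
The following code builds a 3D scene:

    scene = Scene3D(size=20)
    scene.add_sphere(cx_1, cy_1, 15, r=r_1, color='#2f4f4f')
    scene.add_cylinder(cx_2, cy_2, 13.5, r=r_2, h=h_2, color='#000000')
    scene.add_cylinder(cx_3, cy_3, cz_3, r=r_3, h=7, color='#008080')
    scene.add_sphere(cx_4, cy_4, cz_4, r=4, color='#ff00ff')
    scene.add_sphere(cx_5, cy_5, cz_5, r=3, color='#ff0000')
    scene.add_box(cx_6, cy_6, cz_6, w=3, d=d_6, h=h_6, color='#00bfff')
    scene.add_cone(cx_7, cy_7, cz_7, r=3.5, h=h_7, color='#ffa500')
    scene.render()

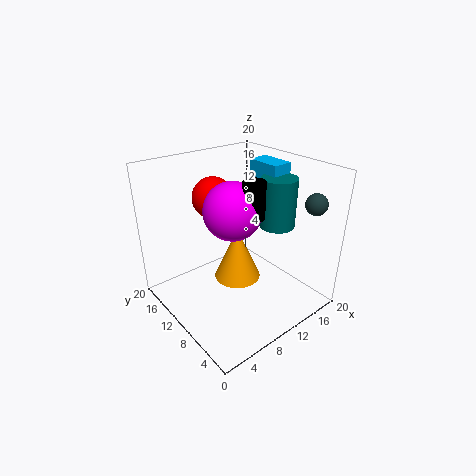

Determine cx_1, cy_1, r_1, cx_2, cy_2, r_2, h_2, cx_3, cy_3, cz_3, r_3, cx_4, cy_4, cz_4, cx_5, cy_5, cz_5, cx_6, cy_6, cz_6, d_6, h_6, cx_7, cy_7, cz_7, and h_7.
cx_1 = 18; cy_1 = 3.5; r_1 = 1.5; cx_2 = 11; cy_2 = 8; r_2 = 1.5; h_2 = 5; cx_3 = 15.5; cy_3 = 8; cz_3 = 11; r_3 = 2.5; cx_4 = 9.5; cy_4 = 10.5; cz_4 = 14; cx_5 = 9.5; cy_5 = 15; cz_5 = 14.5; cx_6 = 15; cy_6 = 8.5; cz_6 = 17; d_6 = 5; h_6 = 2.5; cx_7 = 11.5; cy_7 = 12; cz_7 = 2; h_7 = 8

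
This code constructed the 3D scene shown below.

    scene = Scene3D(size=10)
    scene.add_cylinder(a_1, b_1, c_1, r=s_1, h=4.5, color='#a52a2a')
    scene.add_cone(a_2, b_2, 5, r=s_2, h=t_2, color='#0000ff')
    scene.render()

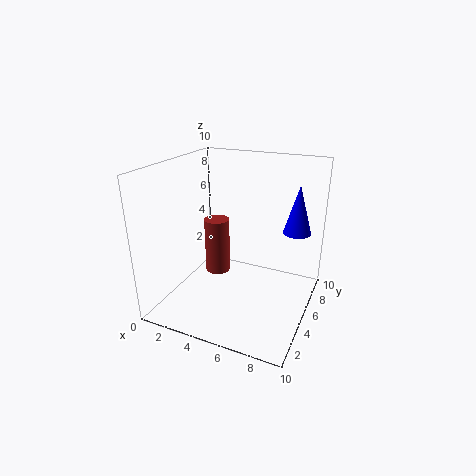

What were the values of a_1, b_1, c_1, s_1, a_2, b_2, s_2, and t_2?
a_1 = 2
b_1 = 7.5
c_1 = 0.5
s_1 = 1
a_2 = 8.5
b_2 = 7.5
s_2 = 1
t_2 = 3.5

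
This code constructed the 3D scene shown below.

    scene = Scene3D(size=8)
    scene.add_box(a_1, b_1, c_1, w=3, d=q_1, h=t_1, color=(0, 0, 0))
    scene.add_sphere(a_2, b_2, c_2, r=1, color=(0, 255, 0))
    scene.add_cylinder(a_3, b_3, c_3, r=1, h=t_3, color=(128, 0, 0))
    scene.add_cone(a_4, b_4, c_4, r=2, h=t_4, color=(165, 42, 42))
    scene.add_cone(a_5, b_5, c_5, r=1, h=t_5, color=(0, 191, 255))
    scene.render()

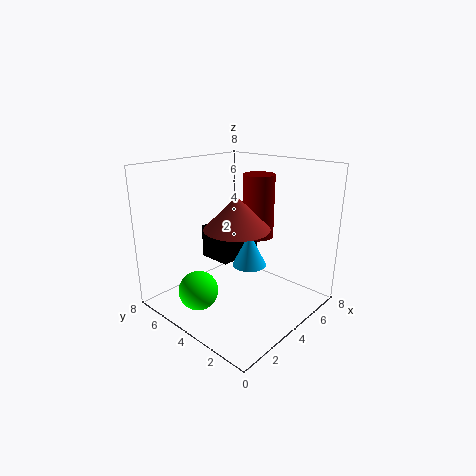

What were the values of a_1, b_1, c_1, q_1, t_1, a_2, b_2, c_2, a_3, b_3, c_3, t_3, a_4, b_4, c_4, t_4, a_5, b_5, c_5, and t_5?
a_1 = 4
b_1 = 5
c_1 = 2
q_1 = 2
t_1 = 2
a_2 = 1
b_2 = 4
c_2 = 2
a_3 = 7
b_3 = 5
c_3 = 3
t_3 = 4
a_4 = 5
b_4 = 5
c_4 = 4
t_4 = 2
a_5 = 5
b_5 = 4
c_5 = 2
t_5 = 2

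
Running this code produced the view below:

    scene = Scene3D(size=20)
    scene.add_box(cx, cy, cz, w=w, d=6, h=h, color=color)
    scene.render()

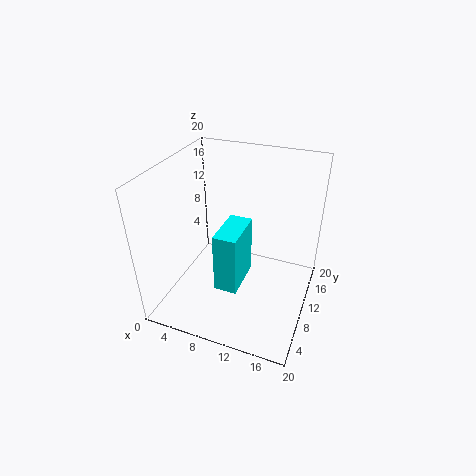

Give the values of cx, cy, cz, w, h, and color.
cx = 9, cy = 4, cz = 5.5, w = 3, h = 8, color = 'cyan'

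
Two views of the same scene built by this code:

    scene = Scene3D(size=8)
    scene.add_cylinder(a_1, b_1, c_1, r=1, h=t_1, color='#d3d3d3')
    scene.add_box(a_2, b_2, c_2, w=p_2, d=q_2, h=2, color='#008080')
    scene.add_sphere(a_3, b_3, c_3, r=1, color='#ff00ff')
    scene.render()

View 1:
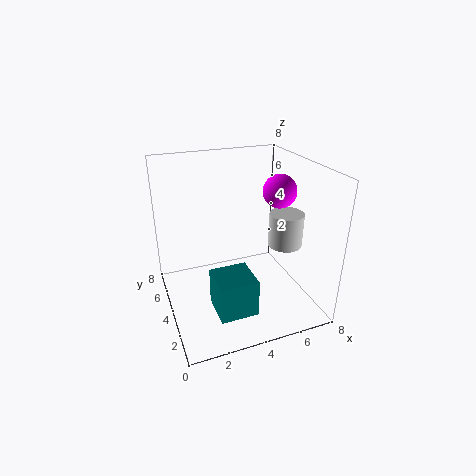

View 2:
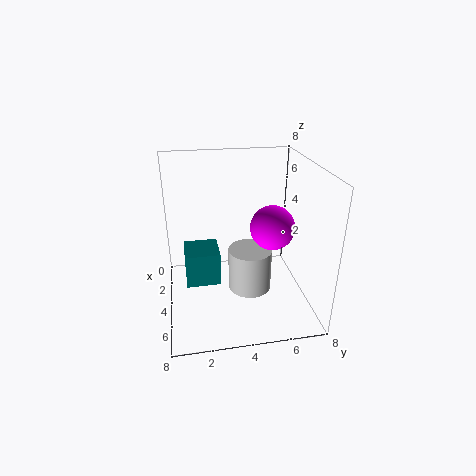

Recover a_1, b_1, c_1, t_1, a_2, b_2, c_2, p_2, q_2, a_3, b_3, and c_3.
a_1 = 7
b_1 = 4
c_1 = 3
t_1 = 2
a_2 = 2
b_2 = 1
c_2 = 1
p_2 = 2
q_2 = 2
a_3 = 7
b_3 = 5
c_3 = 6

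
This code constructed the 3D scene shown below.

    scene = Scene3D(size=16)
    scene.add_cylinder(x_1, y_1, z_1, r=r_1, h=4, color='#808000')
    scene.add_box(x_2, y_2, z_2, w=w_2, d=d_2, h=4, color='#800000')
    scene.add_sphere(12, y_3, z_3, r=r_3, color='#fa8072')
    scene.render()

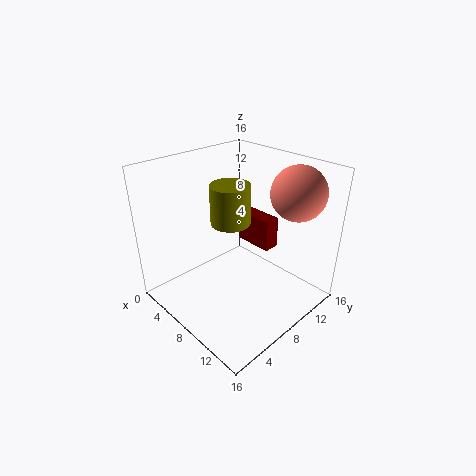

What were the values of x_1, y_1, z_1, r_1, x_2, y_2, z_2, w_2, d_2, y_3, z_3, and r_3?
x_1 = 9
y_1 = 6
z_1 = 11
r_1 = 2
x_2 = 3
y_2 = 13
z_2 = 4
w_2 = 5
d_2 = 2
y_3 = 13
z_3 = 13
r_3 = 3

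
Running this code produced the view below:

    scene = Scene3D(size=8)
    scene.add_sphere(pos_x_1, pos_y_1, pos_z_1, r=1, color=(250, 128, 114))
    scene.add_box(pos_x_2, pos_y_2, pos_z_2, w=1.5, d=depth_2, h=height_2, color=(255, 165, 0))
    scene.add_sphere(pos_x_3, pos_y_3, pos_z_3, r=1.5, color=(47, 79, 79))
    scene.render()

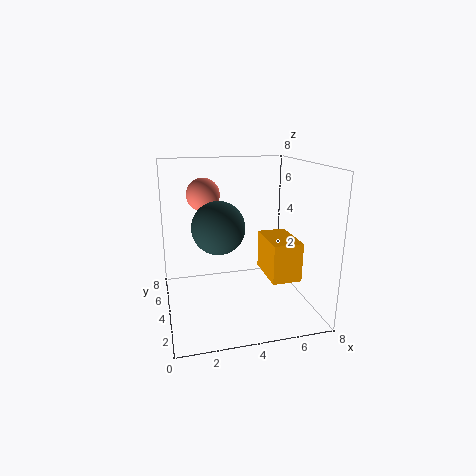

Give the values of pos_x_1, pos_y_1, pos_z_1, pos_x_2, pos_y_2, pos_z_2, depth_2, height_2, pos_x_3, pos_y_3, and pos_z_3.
pos_x_1 = 2.5, pos_y_1 = 6.5, pos_z_1 = 6, pos_x_2 = 5, pos_y_2 = 1, pos_z_2 = 2.5, depth_2 = 2.5, height_2 = 2, pos_x_3 = 3, pos_y_3 = 4.5, pos_z_3 = 4.5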